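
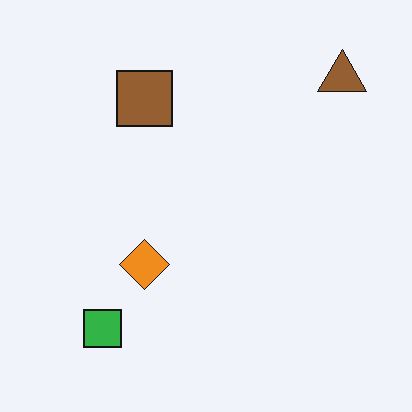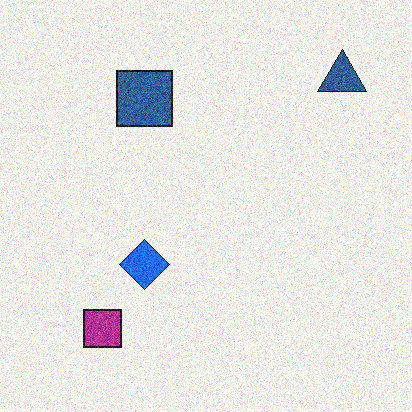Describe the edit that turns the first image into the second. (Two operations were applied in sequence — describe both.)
The second image is the first hue-shifted by a large amount, then degraded with moderate additive noise.

Every shape's color has rotated by the same amount around the hue wheel — a uniform hue shift. Random speckle covers the whole image, including the flat background.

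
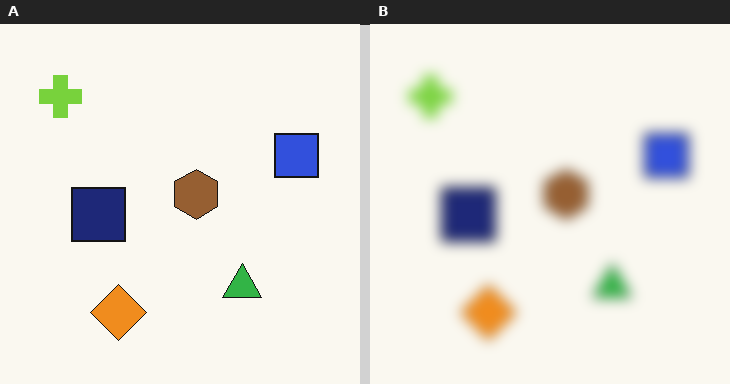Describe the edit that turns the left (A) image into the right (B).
The image was strongly gaussian-blurred.

Shape edges and outlines are uniformly softened across the whole image.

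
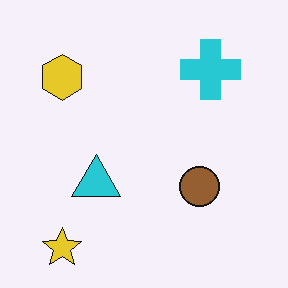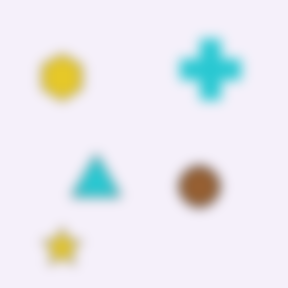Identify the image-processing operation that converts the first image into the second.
This is the original image strongly gaussian-blurred.

Shape edges and outlines are uniformly softened across the whole image.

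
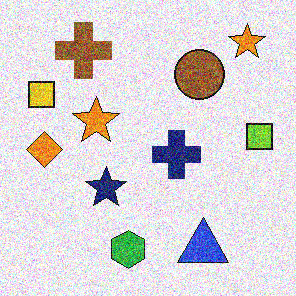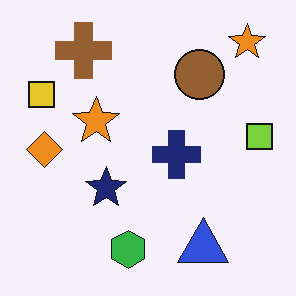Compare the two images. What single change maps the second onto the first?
Degraded with heavy additive noise.

Random speckle covers the whole image, including the flat background.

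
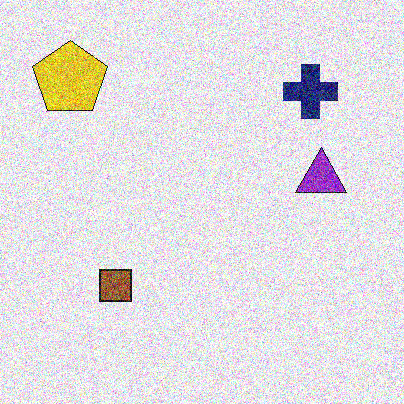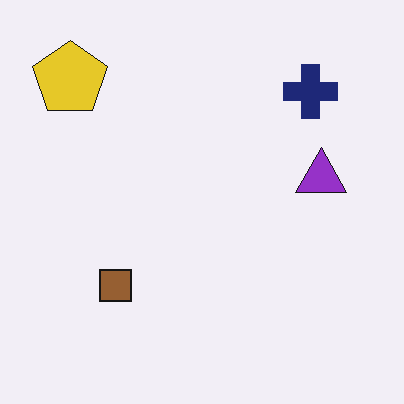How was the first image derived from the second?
The transformation is: degraded with a thick layer of grain.

Random speckle covers the whole image, including the flat background.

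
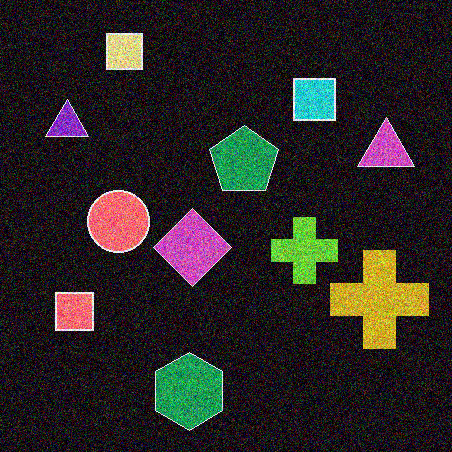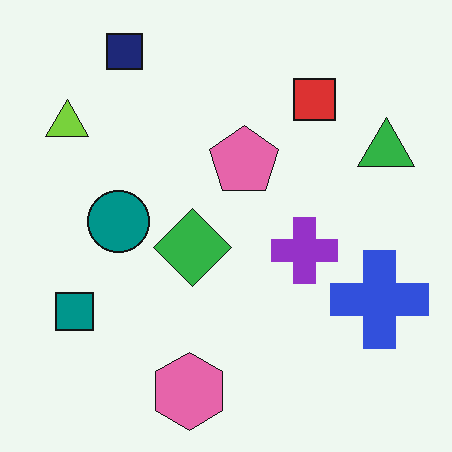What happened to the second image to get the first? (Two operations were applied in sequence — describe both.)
The transformation is: degraded with heavy additive noise, then color-inverted (negative).

Random speckle covers the whole image, including the flat background. The light background has become dark and every shape's color is its complement — a photographic negative.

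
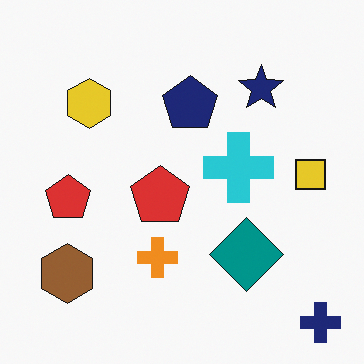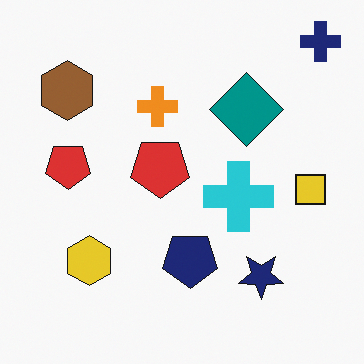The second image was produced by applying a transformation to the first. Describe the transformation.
The second image is the first flipped vertically (top ↔ bottom).

The navy cross is in the bottom-right of the first image and the top-right of the second — shapes on opposite sides of the horizontal midline have swapped in a mirror flip.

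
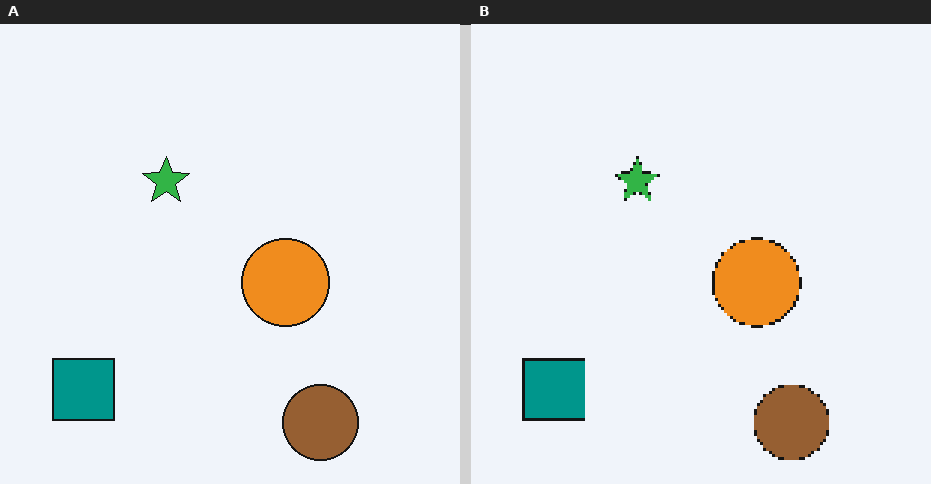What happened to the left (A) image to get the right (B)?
The transformation is: mildly pixelated.

Shapes are reduced to large square blocks; fine edges and outlines are lost — a downscale-then-upscale (mosaic) effect.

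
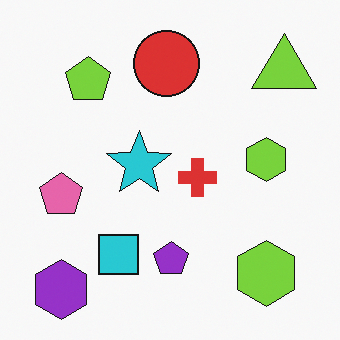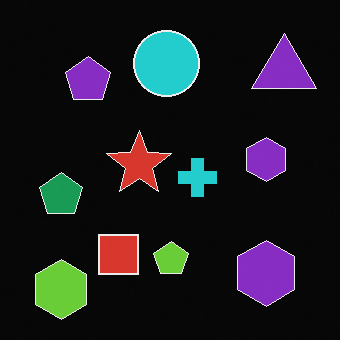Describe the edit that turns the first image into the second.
The image was color-inverted (negative).

The light background has become dark and every shape's color is its complement — a photographic negative.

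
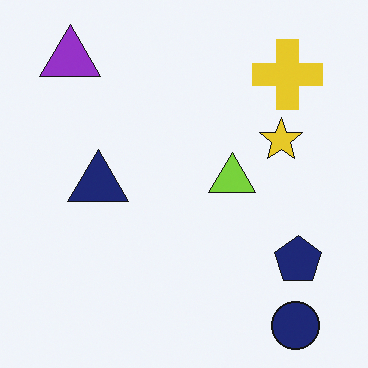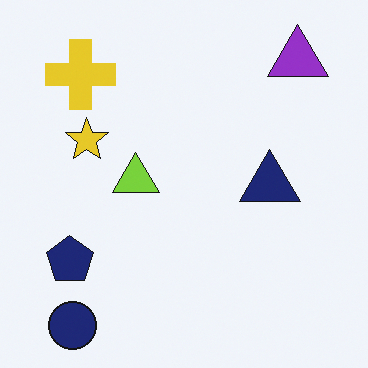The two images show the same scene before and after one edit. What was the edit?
It was flipped horizontally (left ↔ right).

The purple triangle is in the top-left of the first image and the top-right of the second — shapes on opposite sides of the vertical midline have swapped in a mirror flip.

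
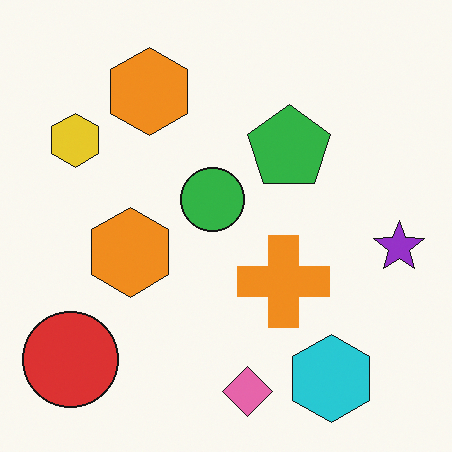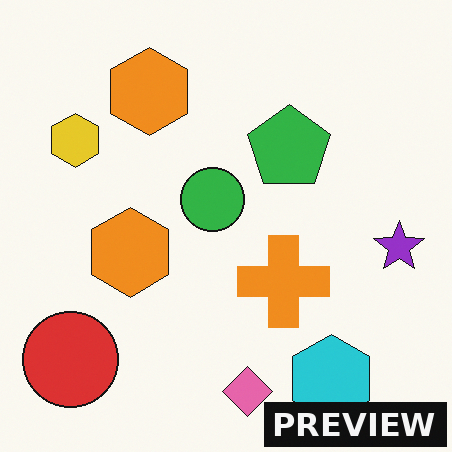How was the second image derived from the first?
Watermarked with the text "PREVIEW" in the lower-right corner.

A dark label reading "PREVIEW" appears in the lower-right corner.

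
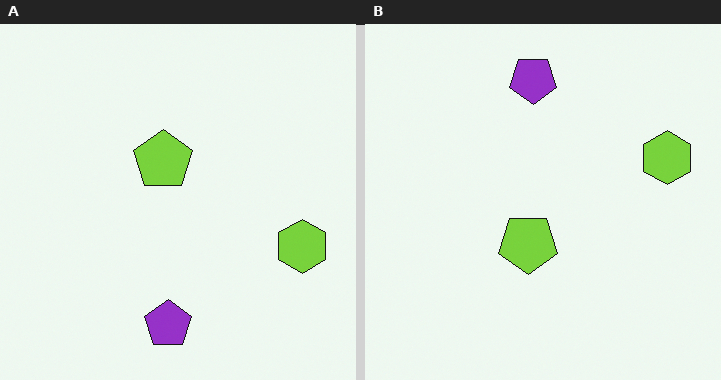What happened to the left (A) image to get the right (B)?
The transformation is: flipped vertically (top ↔ bottom).

The purple pentagon is in the bottom of the left (A) image and the top of the right (B) — shapes on opposite sides of the horizontal midline have swapped in a mirror flip.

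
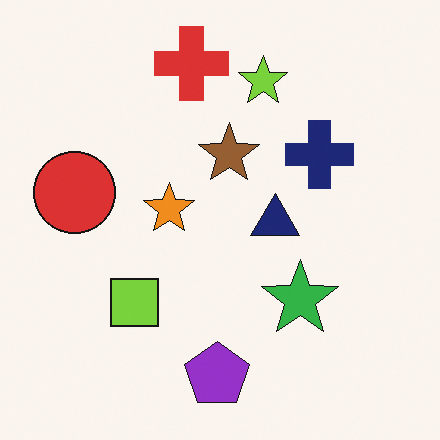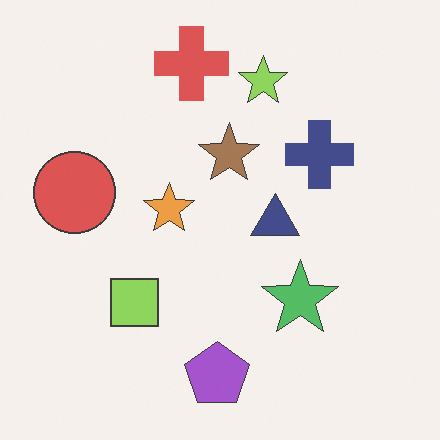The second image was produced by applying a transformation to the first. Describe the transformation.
The second image is the first given slightly reduced contrast.

Tones are pushed toward mid-grey across the whole image — a global contrast change.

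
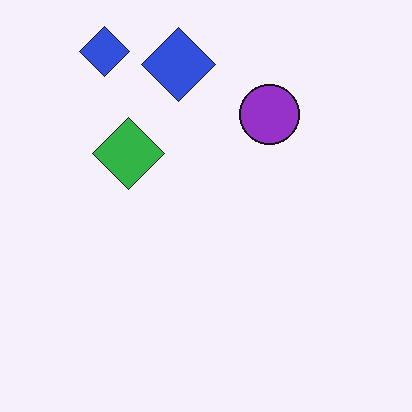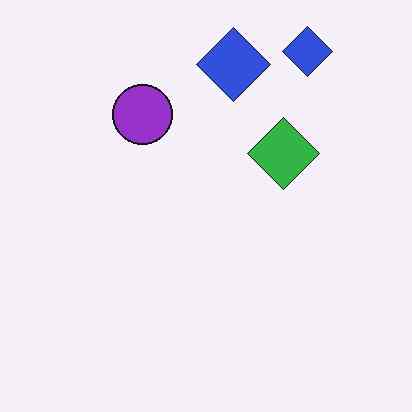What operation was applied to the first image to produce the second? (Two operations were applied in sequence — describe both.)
This is the original image flipped horizontally (left ↔ right), then JPEG-compressed with visible artifacts.

The green diamond is in the left of the first image and the right of the second — shapes on opposite sides of the vertical midline have swapped in a mirror flip. Blocky 8×8 compression artifacts appear around shape edges and the flat background shows ringing — characteristic JPEG degradation.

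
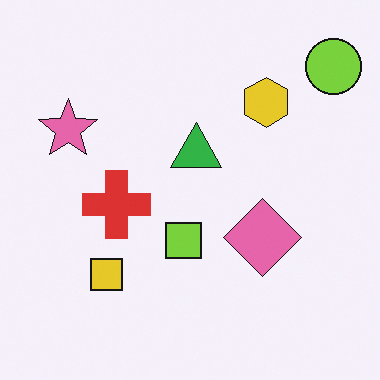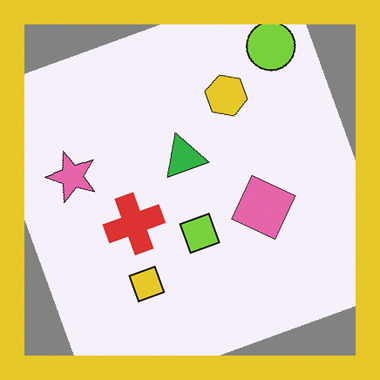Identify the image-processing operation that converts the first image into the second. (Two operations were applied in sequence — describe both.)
It was rotated counter-clockwise by a moderate amount, then framed with a yellow border.

Every shape is tilted by the same angle and the image corners show triangular fill wedges — a whole-image rotation by a non-right angle. A solid yellow frame runs around the edge of the second image, with the content slightly shrunk inside it.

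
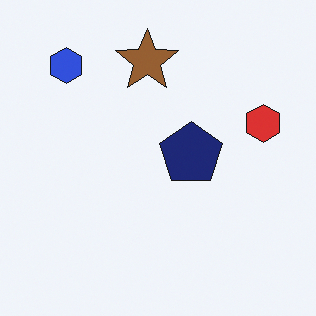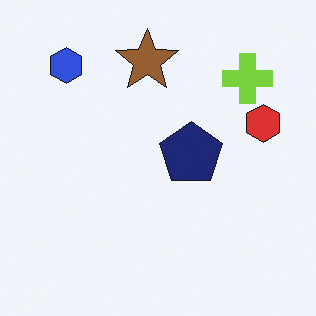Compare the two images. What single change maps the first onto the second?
This is the original image overlaid with an additional lime cross.

A lime cross appears in the second image that is absent from the first.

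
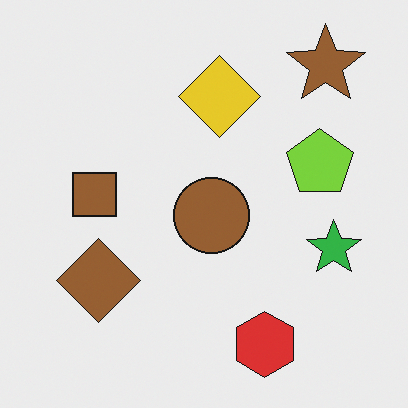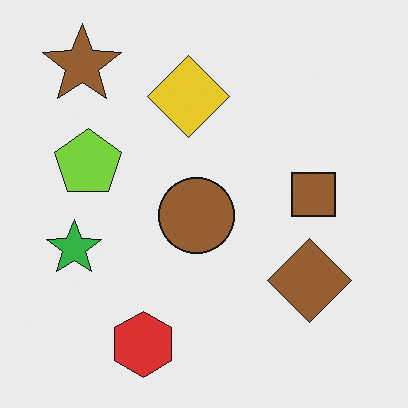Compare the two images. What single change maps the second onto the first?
The image was flipped horizontally (left ↔ right).

The green star is in the left of the second image and the right of the first — shapes on opposite sides of the vertical midline have swapped in a mirror flip.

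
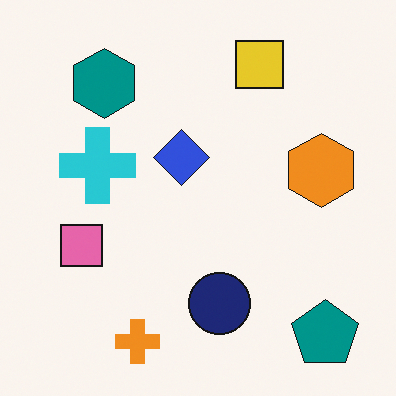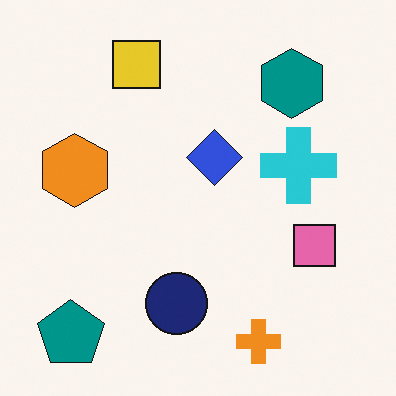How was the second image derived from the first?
It was flipped horizontally (left ↔ right).

The teal pentagon is in the bottom-right of the first image and the bottom-left of the second — shapes on opposite sides of the vertical midline have swapped in a mirror flip.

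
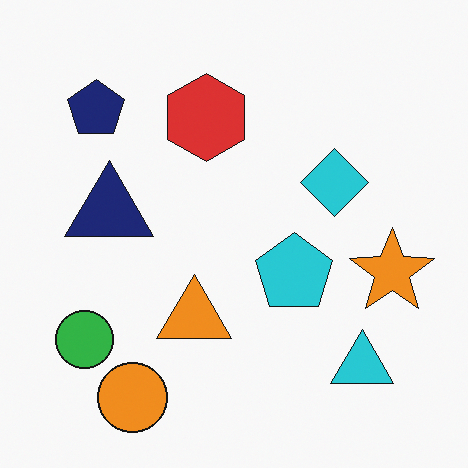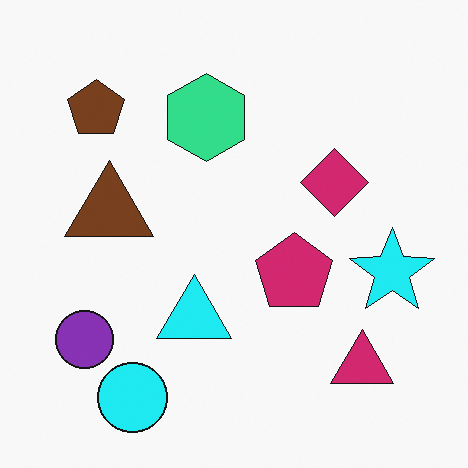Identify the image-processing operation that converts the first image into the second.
The second image is the first hue-shifted noticeably.

Every shape's color has rotated by the same amount around the hue wheel — a uniform hue shift.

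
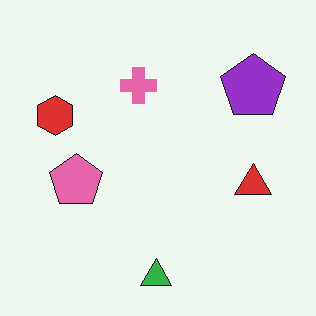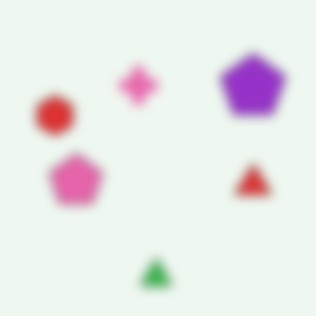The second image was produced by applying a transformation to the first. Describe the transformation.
The second image is the first strongly gaussian-blurred.

Shape edges and outlines are uniformly softened across the whole image.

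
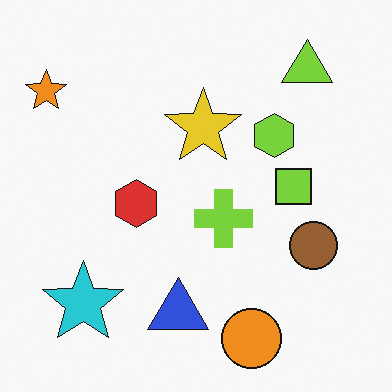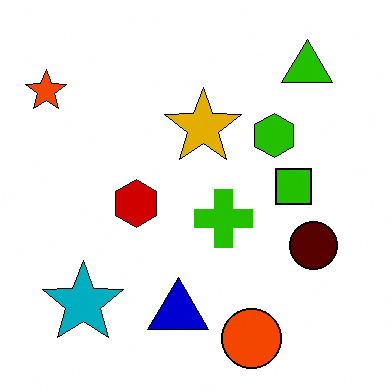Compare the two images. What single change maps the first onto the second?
The second image is the first given much higher contrast.

Tones are pushed away from mid-grey across the whole image — a global contrast change.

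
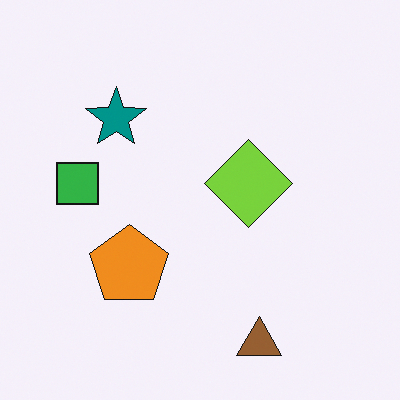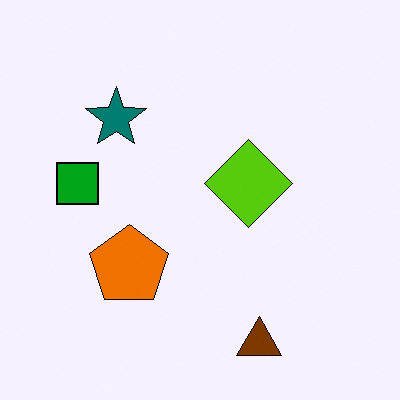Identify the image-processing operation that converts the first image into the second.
The second image is the first given slightly increased contrast.

Tones are pushed away from mid-grey across the whole image — a global contrast change.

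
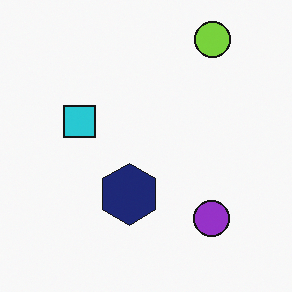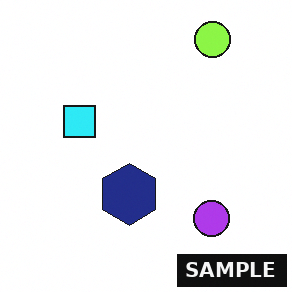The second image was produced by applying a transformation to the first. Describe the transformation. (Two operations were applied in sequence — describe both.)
The transformation is: brightened a little, then watermarked with the text "SAMPLE" in the lower-right corner.

Every pixel — background and shapes alike — is uniformly brightened. A dark label reading "SAMPLE" appears in the lower-right corner.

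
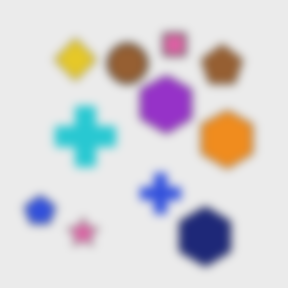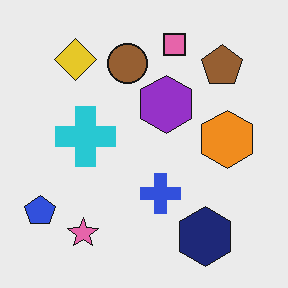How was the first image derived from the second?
The first image is the second noticeably gaussian-blurred.

Shape edges and outlines are uniformly softened across the whole image.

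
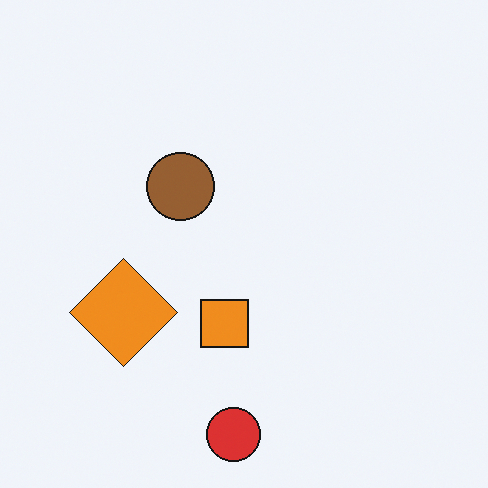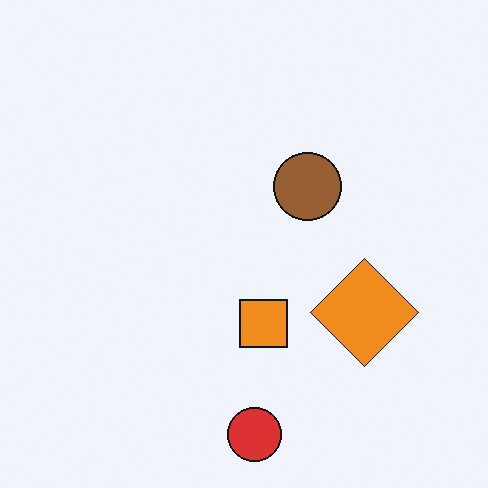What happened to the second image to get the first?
It was flipped horizontally (left ↔ right).

The orange diamond is in the right of the second image and the left of the first — shapes on opposite sides of the vertical midline have swapped in a mirror flip.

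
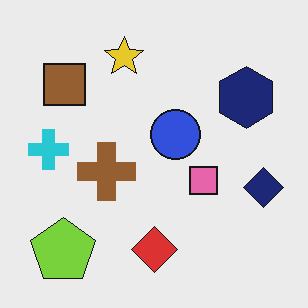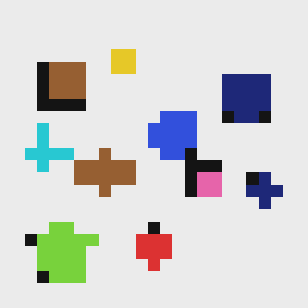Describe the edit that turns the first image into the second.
The image was coarsely pixelated.

Shapes are reduced to large square blocks; fine edges and outlines are lost — a downscale-then-upscale (mosaic) effect.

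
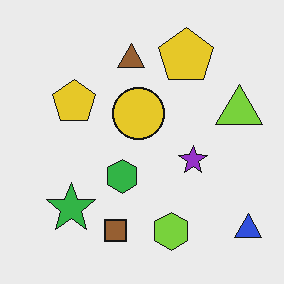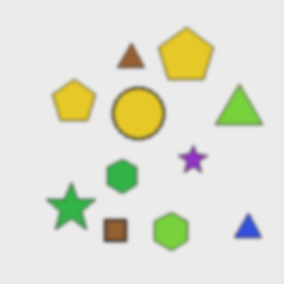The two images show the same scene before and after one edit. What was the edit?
It was lightly blurred.

Shape edges and outlines are uniformly softened across the whole image.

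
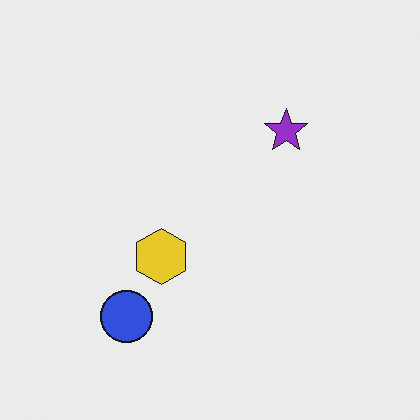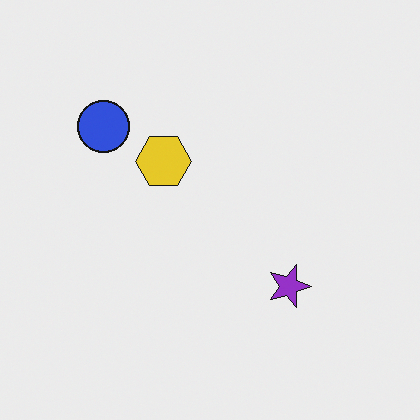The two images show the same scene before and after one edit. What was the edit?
The transformation is: rotated 90° clockwise.

The blue circle sits in the bottom-left of the first image and the top-left of the second — consistent with a whole-image 90° clockwise rotation.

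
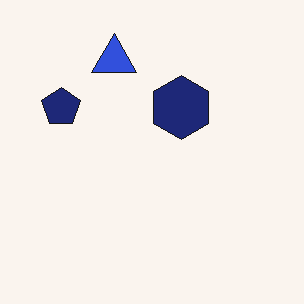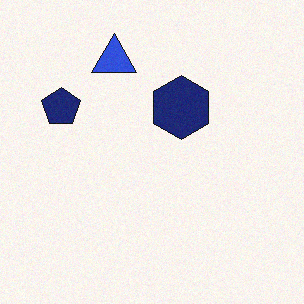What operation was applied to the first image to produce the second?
The transformation is: degraded with a light layer of grain.

Random speckle covers the whole image, including the flat background.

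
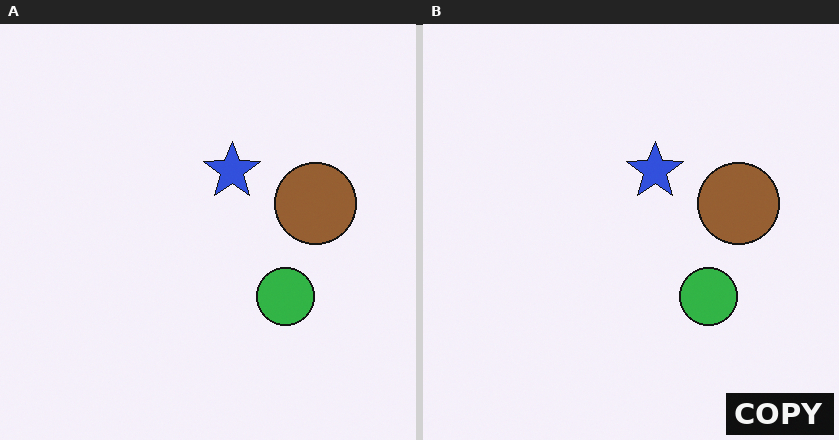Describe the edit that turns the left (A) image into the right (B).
The transformation is: watermarked with the text "COPY" in the lower-right corner.

A dark label reading "COPY" appears in the lower-right corner.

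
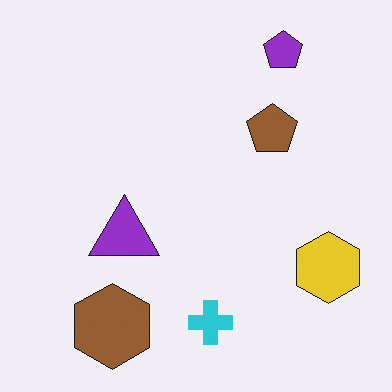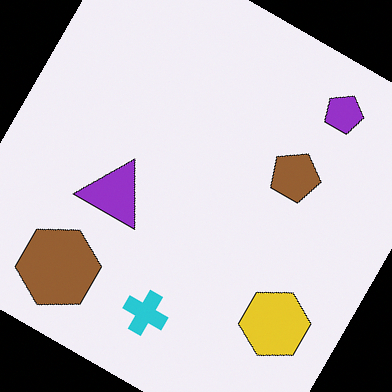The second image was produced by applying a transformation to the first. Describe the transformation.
The second image is the first rotated clockwise by a moderate amount.

Every shape is tilted by the same angle and the image corners show triangular fill wedges — a whole-image rotation by a non-right angle.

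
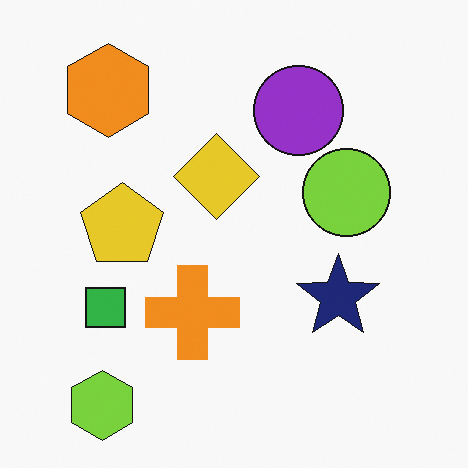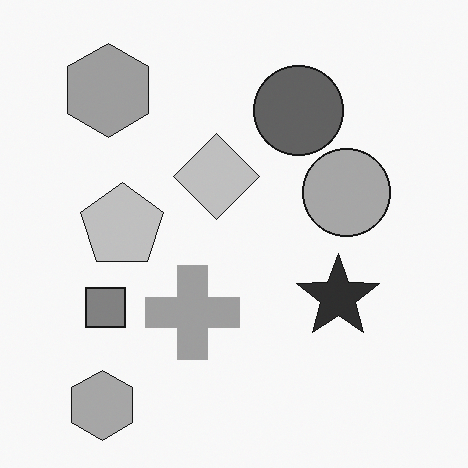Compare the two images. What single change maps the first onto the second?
The transformation is: converted to grayscale.

All color is removed — every shape is now a shade of grey.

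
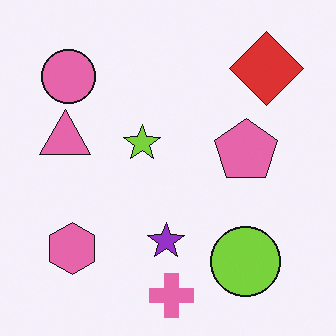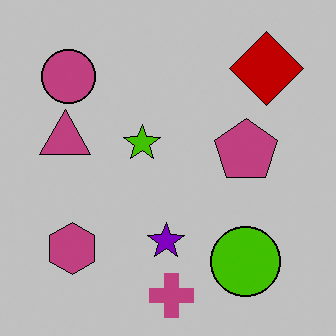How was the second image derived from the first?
The image was heavily posterized to just a handful of flat colors.

Each flat color has snapped to a coarser quantized level — most visibly, the near-white background has dropped to a flat grey.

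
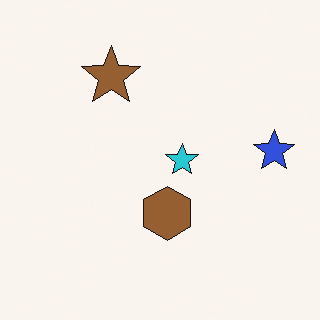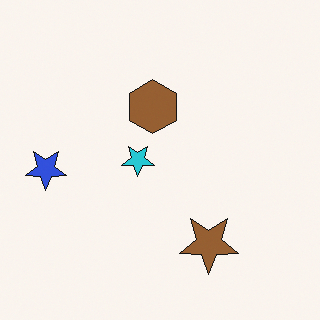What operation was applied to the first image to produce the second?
The second image is the first rotated 180°.

The blue star sits in the right of the first image and the left of the second — consistent with a whole-image 180° rotation.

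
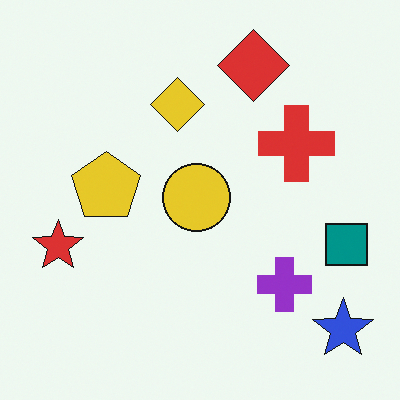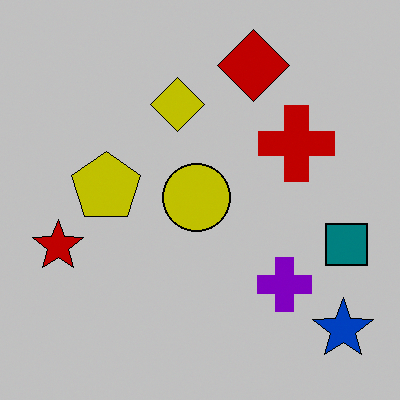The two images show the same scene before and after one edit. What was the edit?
The image was heavily posterized to just a handful of flat colors.

Each flat color has snapped to a coarser quantized level — most visibly, the near-white background has dropped to a flat grey.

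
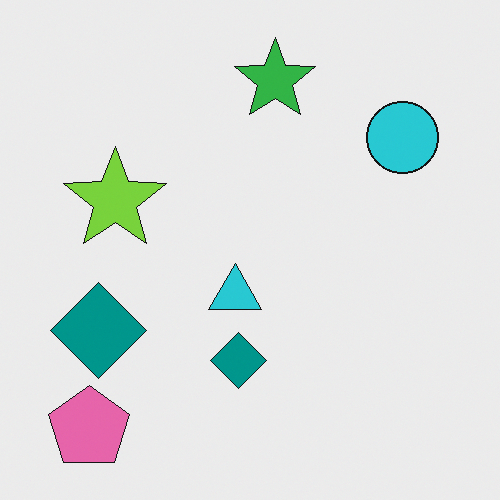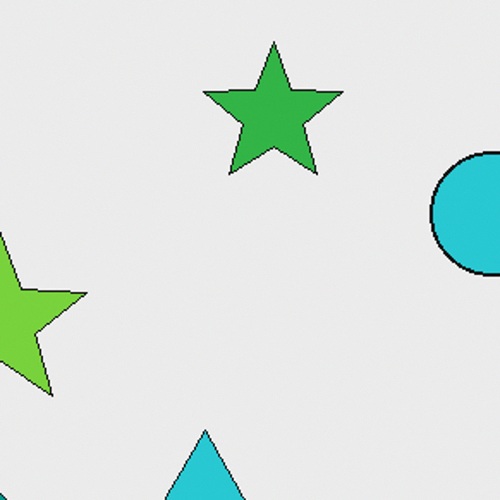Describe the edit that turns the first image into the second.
It was cropped tightly and scaled back up.

The visible shapes are larger and the field of view is narrower; shapes near the original edges may be partly or wholly outside the frame — a crop-and-rescale.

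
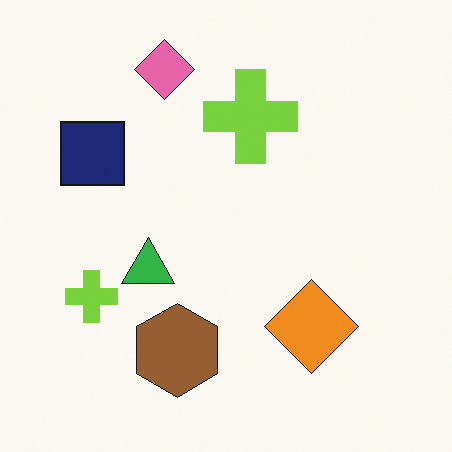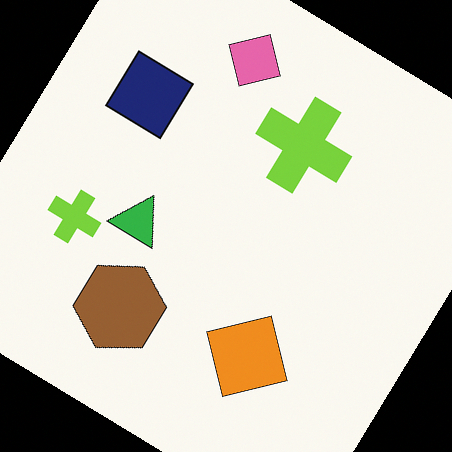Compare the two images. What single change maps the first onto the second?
Rotated clockwise by a large amount — several tens of degrees.

Every shape is tilted by the same angle and the image corners show triangular fill wedges — a whole-image rotation by a non-right angle.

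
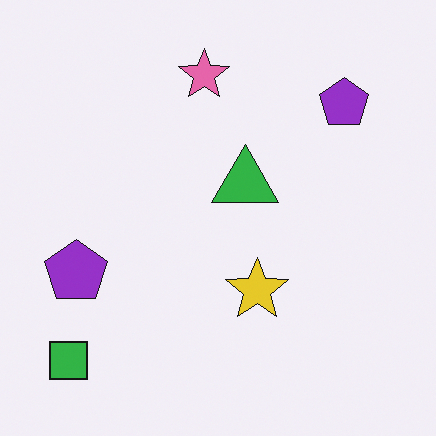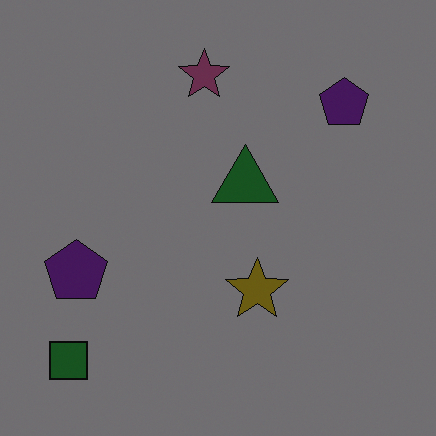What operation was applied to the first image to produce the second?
The image was substantially darkened.

Every pixel — background and shapes alike — is uniformly darkened.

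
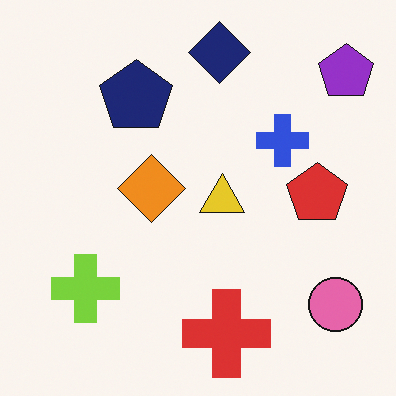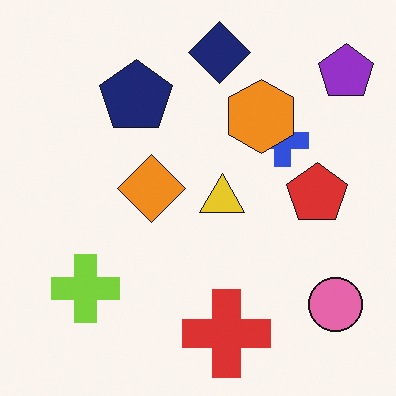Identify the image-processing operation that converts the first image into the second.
This is the original image overlaid with an additional orange hexagon.

An orange hexagon appears in the second image that is absent from the first.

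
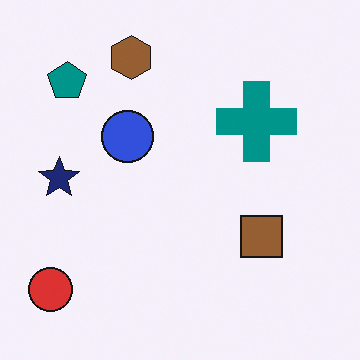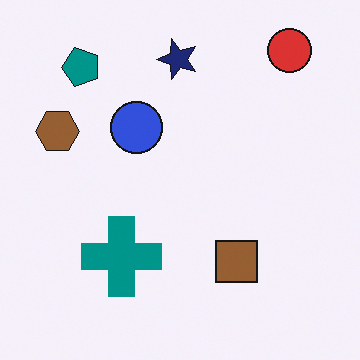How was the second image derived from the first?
It was transposed (reflected across the top-left ↔ bottom-right diagonal).

Shapes have swapped their row and column positions — what was in the top-right is now in the bottom-left — a diagonal reflection.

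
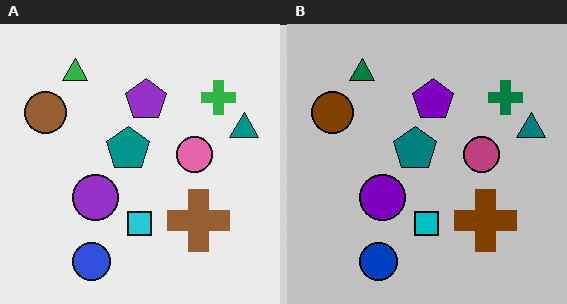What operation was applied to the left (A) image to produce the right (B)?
It was aggressively posterized.

Each flat color has snapped to a coarser quantized level — most visibly, the near-white background has dropped to a flat grey.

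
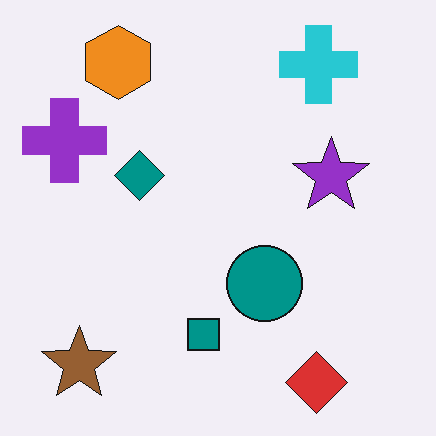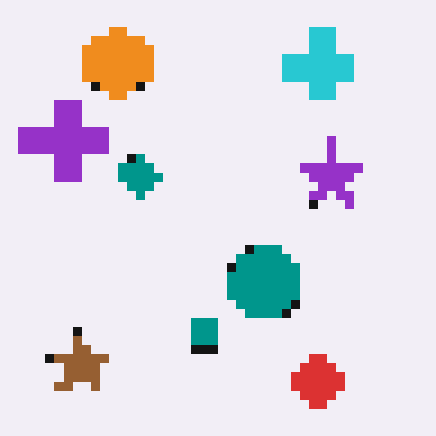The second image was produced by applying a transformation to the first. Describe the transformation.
The transformation is: heavily pixelated into large blocks.

Shapes are reduced to large square blocks; fine edges and outlines are lost — a downscale-then-upscale (mosaic) effect.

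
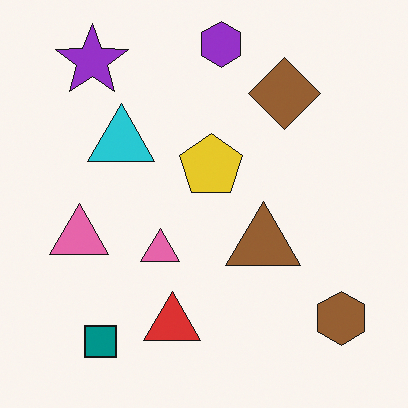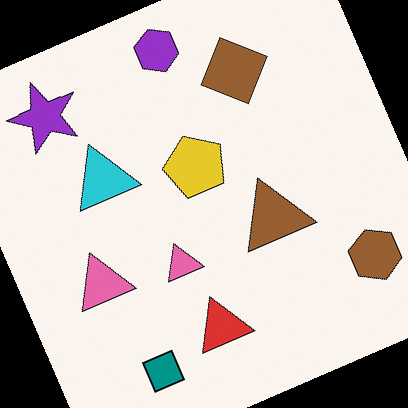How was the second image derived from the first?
This is the original image rotated counter-clockwise by a clearly visible amount.

Every shape is tilted by the same angle and the image corners show triangular fill wedges — a whole-image rotation by a non-right angle.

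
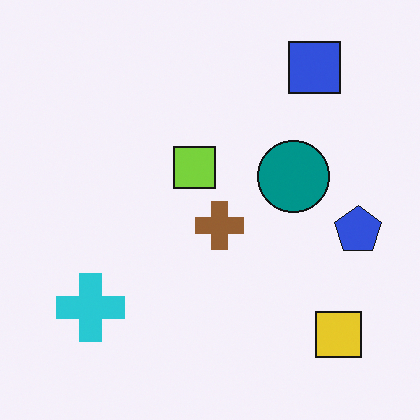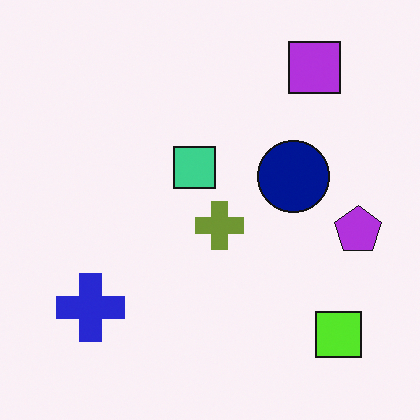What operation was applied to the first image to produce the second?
The image was hue-shifted slightly.

Every shape's color has rotated by the same amount around the hue wheel — a uniform hue shift.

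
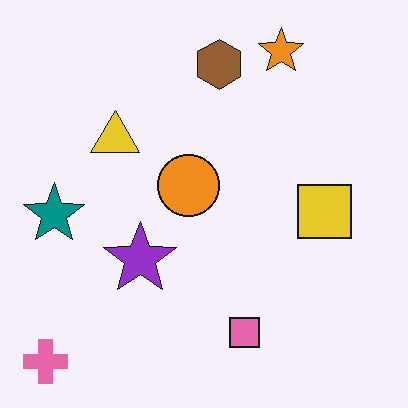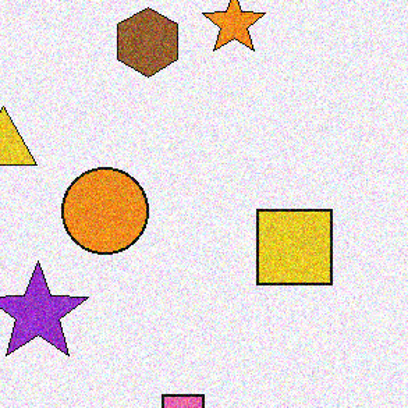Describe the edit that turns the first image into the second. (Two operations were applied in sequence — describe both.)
Degraded with visible gaussian noise, then cropped slightly and scaled back up.

Random speckle covers the whole image, including the flat background. The visible shapes are larger and the field of view is narrower; shapes near the original edges may be partly or wholly outside the frame — a crop-and-rescale.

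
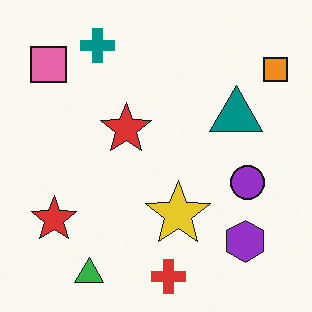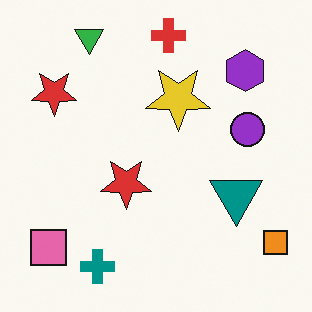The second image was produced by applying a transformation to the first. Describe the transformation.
It was flipped vertically (top ↔ bottom).

The red cross is in the bottom of the first image and the top of the second — shapes on opposite sides of the horizontal midline have swapped in a mirror flip.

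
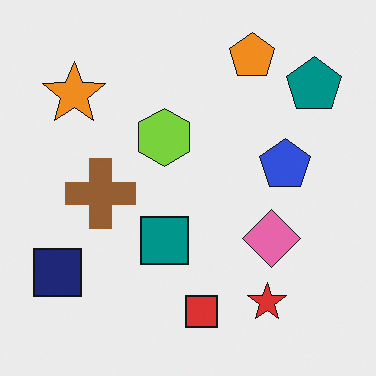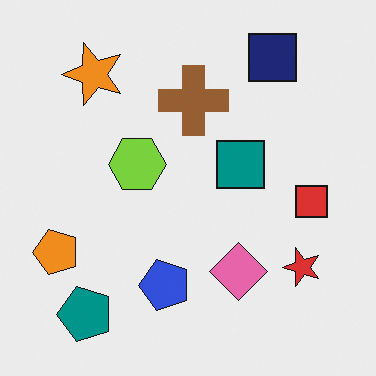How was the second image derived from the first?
This is the original image transposed (reflected across the top-left ↔ bottom-right diagonal).

Shapes have swapped their row and column positions — what was in the top-right is now in the bottom-left — a diagonal reflection.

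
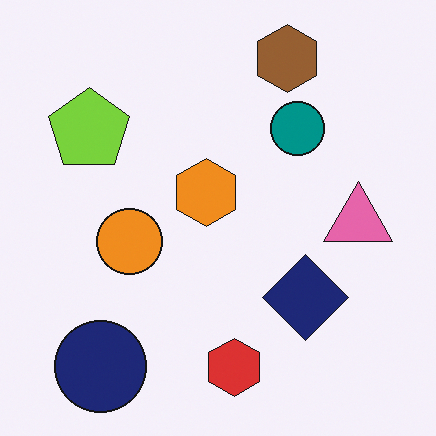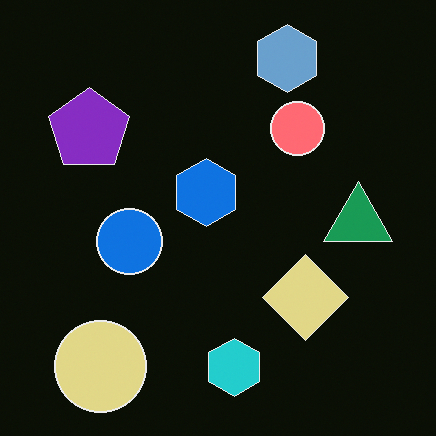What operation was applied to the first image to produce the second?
It was color-inverted (negative).

The light background has become dark and every shape's color is its complement — a photographic negative.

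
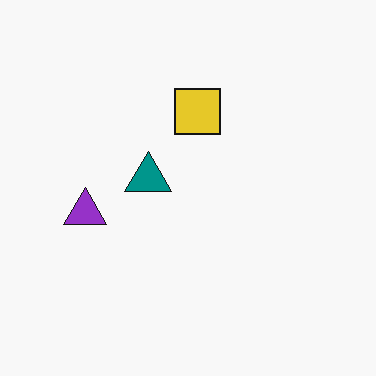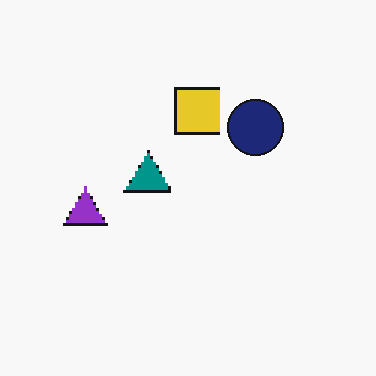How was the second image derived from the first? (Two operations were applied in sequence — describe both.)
The second image is the first lightly pixelated (a mild mosaic effect), then overlaid with an additional navy circle.

Shapes are reduced to large square blocks; fine edges and outlines are lost — a downscale-then-upscale (mosaic) effect. A navy circle appears in the second image that is absent from the first.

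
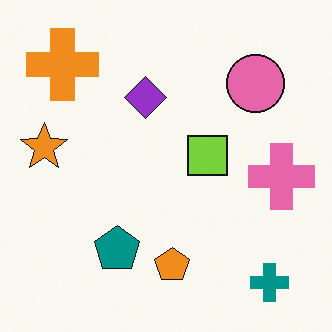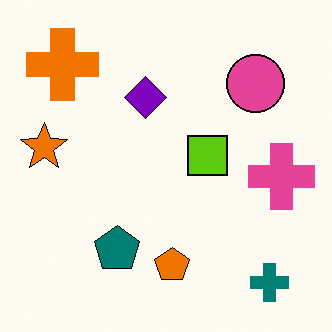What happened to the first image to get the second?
This is the original image given slightly increased contrast.

Tones are pushed away from mid-grey across the whole image — a global contrast change.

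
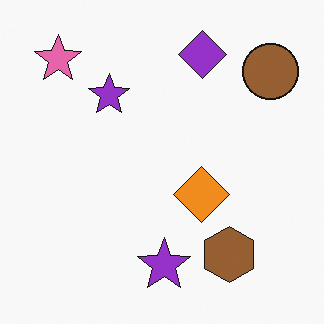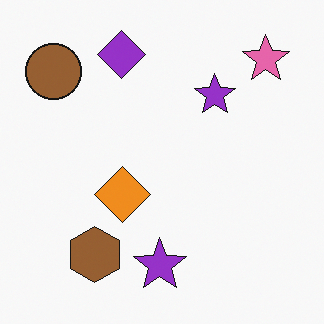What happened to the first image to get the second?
This is the original image flipped horizontally (left ↔ right).

The brown circle is in the top-right of the first image and the top-left of the second — shapes on opposite sides of the vertical midline have swapped in a mirror flip.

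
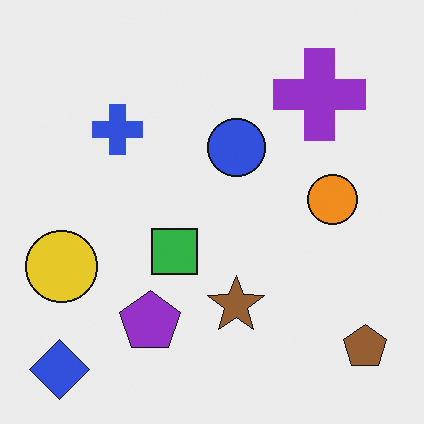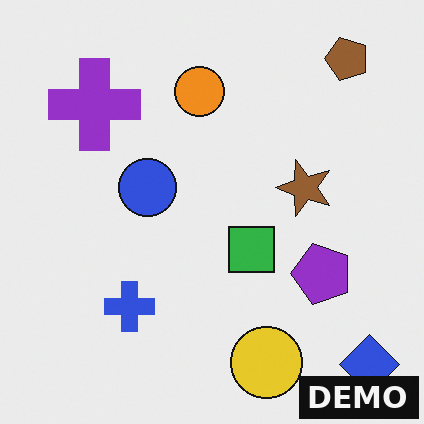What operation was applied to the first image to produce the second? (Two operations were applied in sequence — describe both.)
This is the original image rotated 90° counter-clockwise, then watermarked with the text "DEMO" in the lower-right corner.

The blue diamond sits in the bottom-left of the first image and the bottom-right of the second — consistent with a whole-image 90° counter-clockwise rotation. A dark label reading "DEMO" appears in the lower-right corner.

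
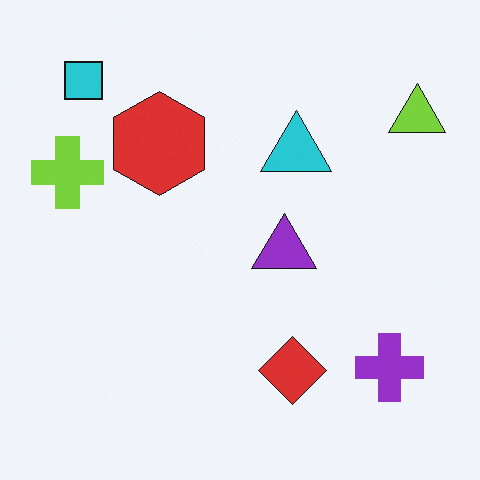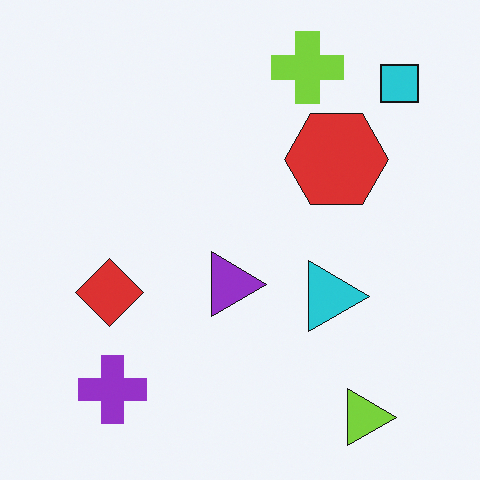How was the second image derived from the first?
This is the original image rotated 90° clockwise.

The cyan square sits in the top-left of the first image and the top-right of the second — consistent with a whole-image 90° clockwise rotation.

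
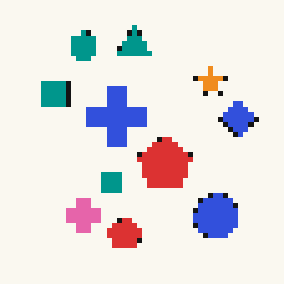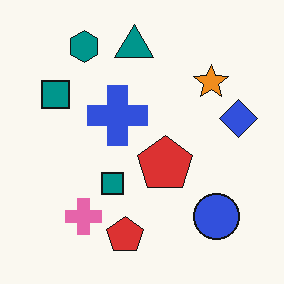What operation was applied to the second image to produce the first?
Lightly pixelated (a mild mosaic effect).

Shapes are reduced to large square blocks; fine edges and outlines are lost — a downscale-then-upscale (mosaic) effect.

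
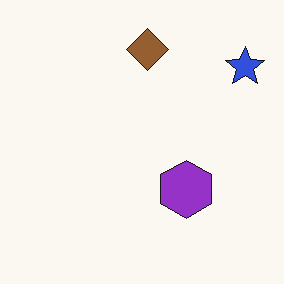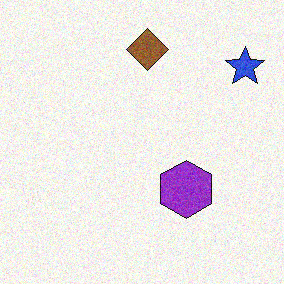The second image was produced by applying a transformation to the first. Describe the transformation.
It was degraded with moderate additive noise.

Random speckle covers the whole image, including the flat background.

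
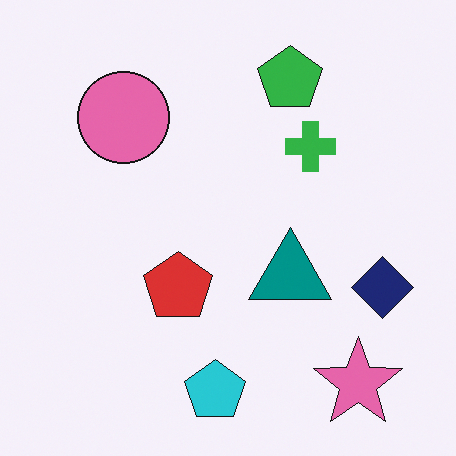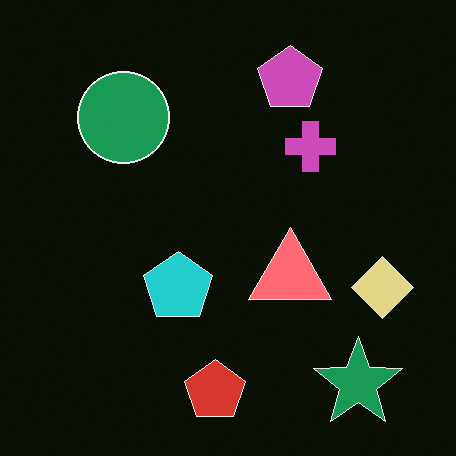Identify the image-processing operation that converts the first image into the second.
This is the original image color-inverted (negative).

The light background has become dark and every shape's color is its complement — a photographic negative.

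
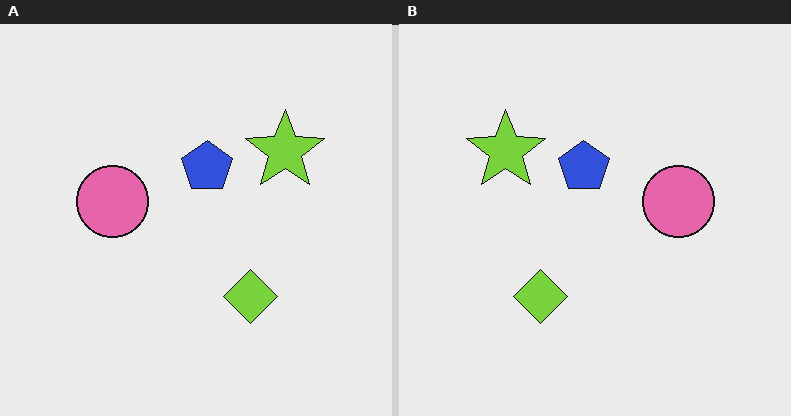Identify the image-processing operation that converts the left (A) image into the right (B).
The image was flipped horizontally (left ↔ right).

The lime star is in the top-right of the left (A) image and the top-left of the right (B) — shapes on opposite sides of the vertical midline have swapped in a mirror flip.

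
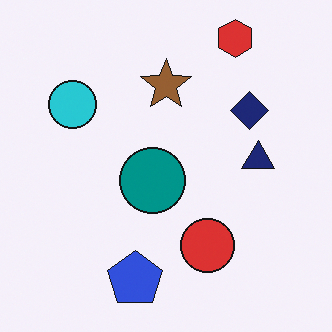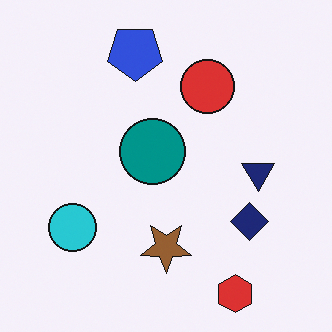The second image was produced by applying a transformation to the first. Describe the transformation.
It was flipped vertically (top ↔ bottom).

The red hexagon is in the top-right of the first image and the bottom-right of the second — shapes on opposite sides of the horizontal midline have swapped in a mirror flip.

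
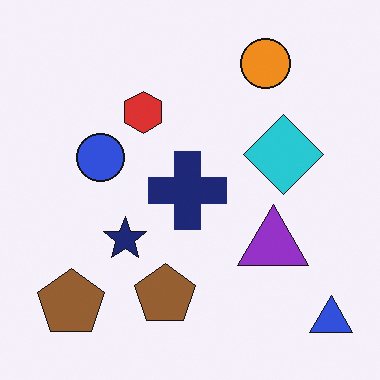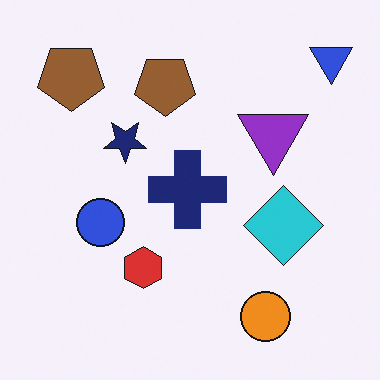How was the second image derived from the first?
The transformation is: flipped vertically (top ↔ bottom).

The blue triangle is in the bottom-right of the first image and the top-right of the second — shapes on opposite sides of the horizontal midline have swapped in a mirror flip.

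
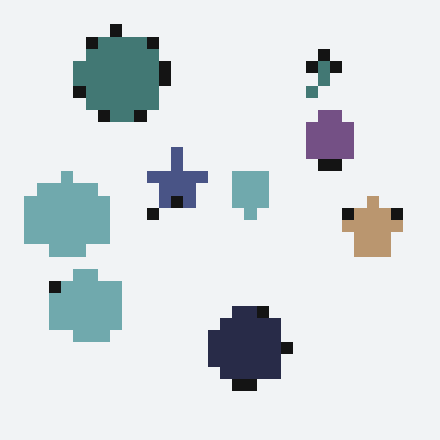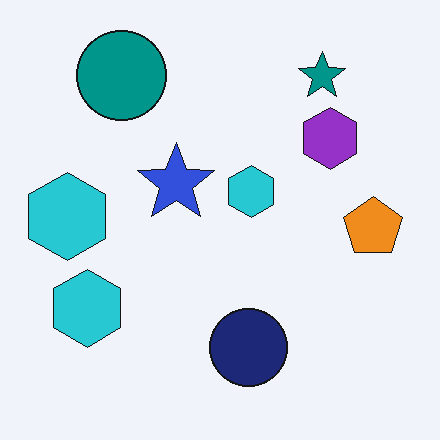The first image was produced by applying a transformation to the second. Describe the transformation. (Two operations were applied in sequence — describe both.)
It was heavily pixelated into large blocks, then made much more muted (saturation change).

Shapes are reduced to large square blocks; fine edges and outlines are lost — a downscale-then-upscale (mosaic) effect. All colors are more muted and greyish — a global saturation change.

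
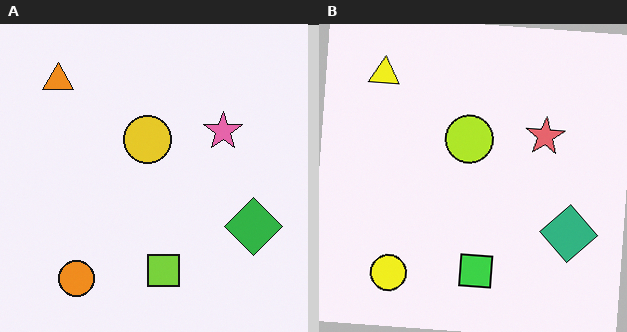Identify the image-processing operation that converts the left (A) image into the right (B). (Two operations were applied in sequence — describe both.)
The transformation is: hue-shifted slightly, then rotated clockwise by a few degrees.

Every shape's color has rotated by the same amount around the hue wheel — a uniform hue shift. Every shape is tilted by the same angle and the image corners show triangular fill wedges — a whole-image rotation by a non-right angle.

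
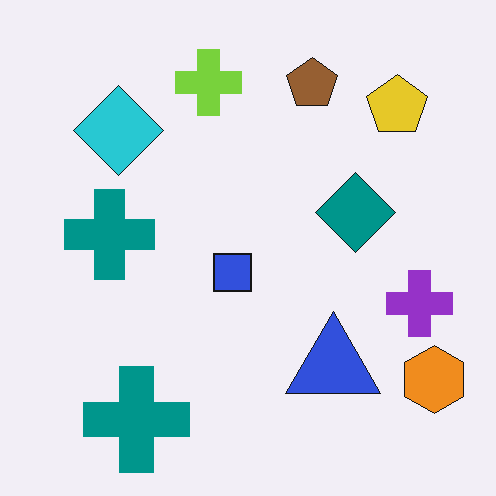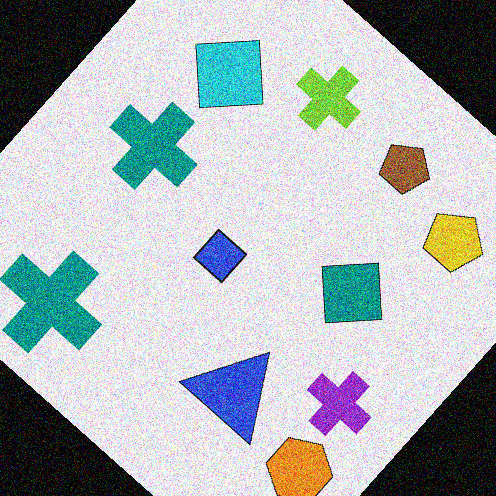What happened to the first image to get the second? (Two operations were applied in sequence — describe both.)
Rotated clockwise by a large amount — several tens of degrees, then degraded with heavy additive noise.

Every shape is tilted by the same angle and the image corners show triangular fill wedges — a whole-image rotation by a non-right angle. Random speckle covers the whole image, including the flat background.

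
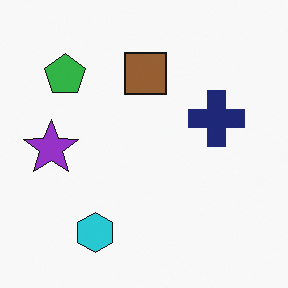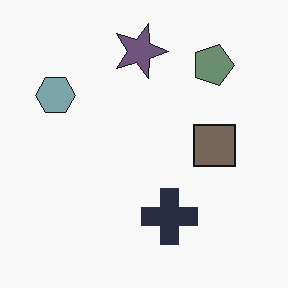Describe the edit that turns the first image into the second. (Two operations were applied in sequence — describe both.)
The transformation is: rotated 90° clockwise, then heavily desaturated.

The green pentagon sits in the top-left of the first image and the top-right of the second — consistent with a whole-image 90° clockwise rotation. All colors are more muted and greyish — a global saturation change.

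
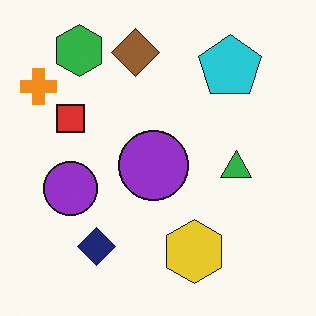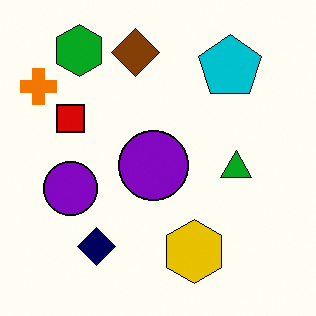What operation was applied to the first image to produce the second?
Given slightly increased contrast.

Tones are pushed away from mid-grey across the whole image — a global contrast change.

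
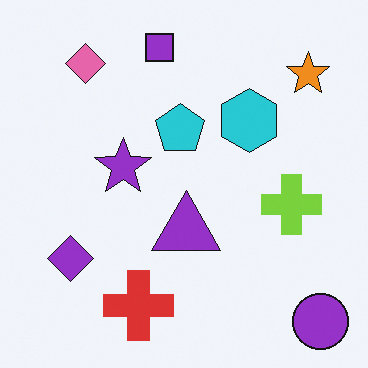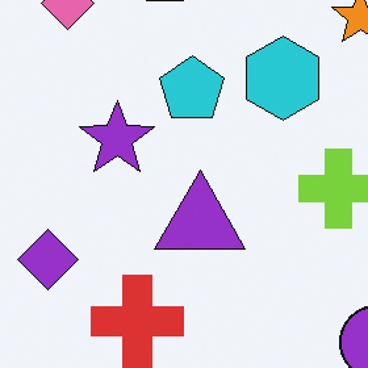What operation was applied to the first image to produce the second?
The image was cropped slightly and scaled back up.

The visible shapes are larger and the field of view is narrower; shapes near the original edges may be partly or wholly outside the frame — a crop-and-rescale.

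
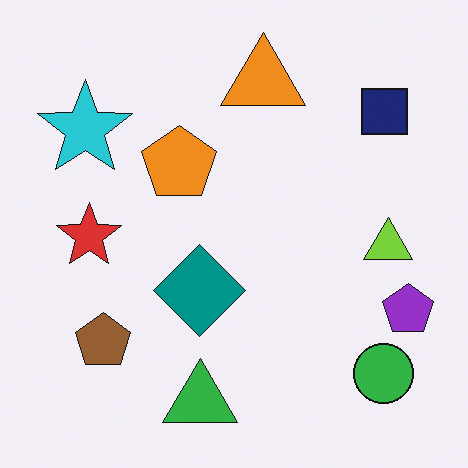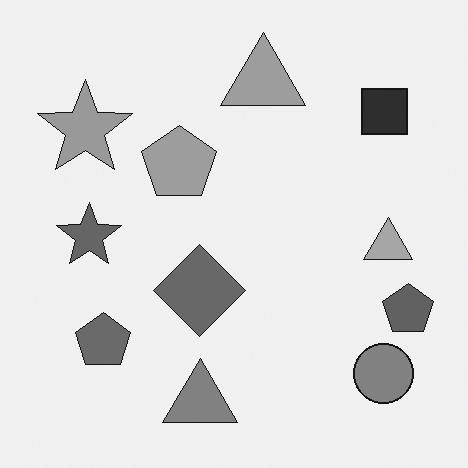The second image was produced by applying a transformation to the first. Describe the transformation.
It was converted to grayscale.

All color is removed — every shape is now a shade of grey.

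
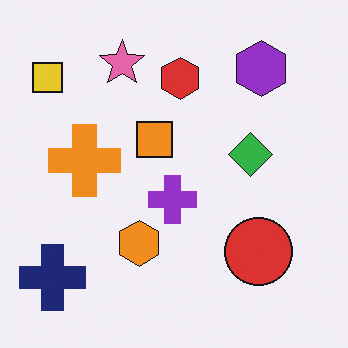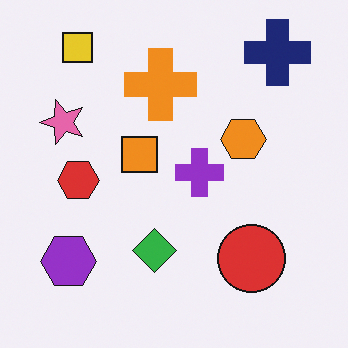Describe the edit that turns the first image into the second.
Transposed (reflected across the top-left ↔ bottom-right diagonal).

Shapes have swapped their row and column positions — what was in the top-right is now in the bottom-left — a diagonal reflection.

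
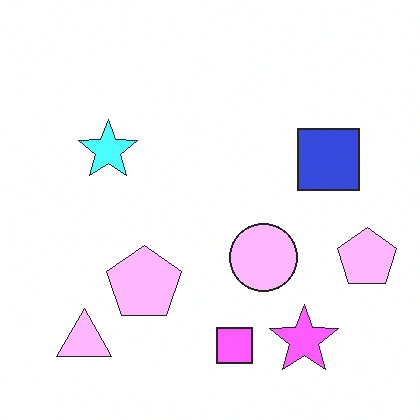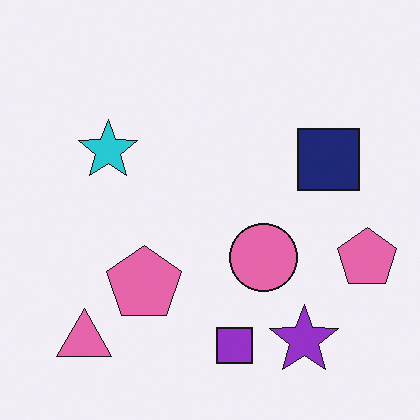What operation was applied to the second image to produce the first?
Brightened a lot.

Every pixel — background and shapes alike — is uniformly brightened.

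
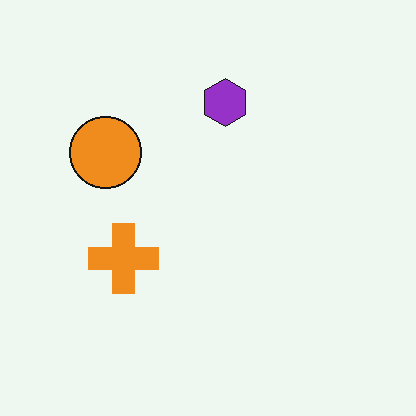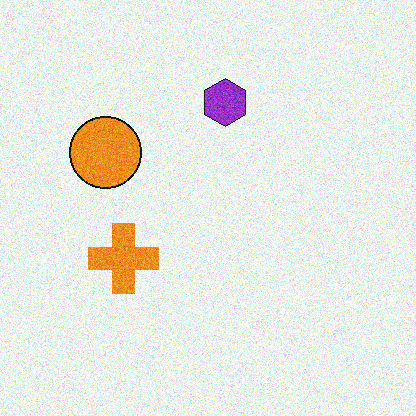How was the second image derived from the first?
Degraded with moderate additive noise.

Random speckle covers the whole image, including the flat background.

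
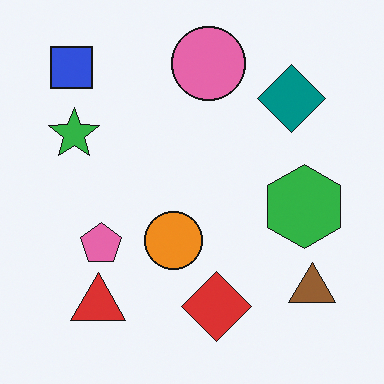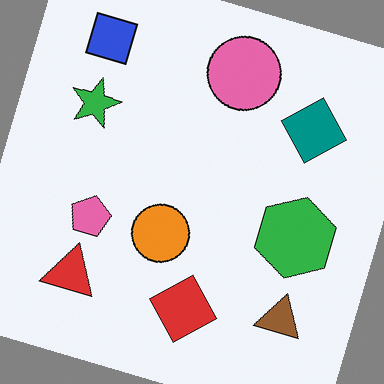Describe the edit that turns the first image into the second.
Rotated clockwise by a moderate amount.

Every shape is tilted by the same angle and the image corners show triangular fill wedges — a whole-image rotation by a non-right angle.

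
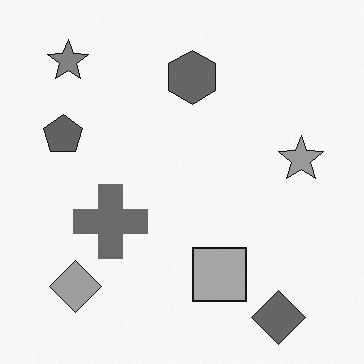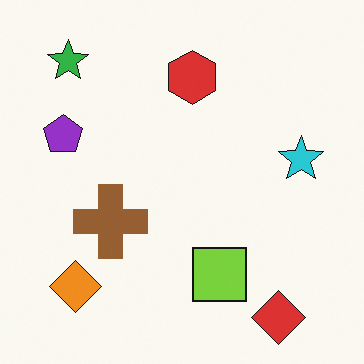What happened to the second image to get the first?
It was converted to grayscale.

All color is removed — every shape is now a shade of grey.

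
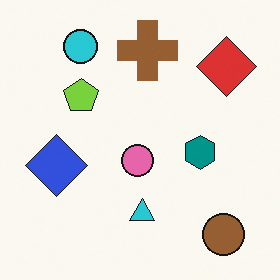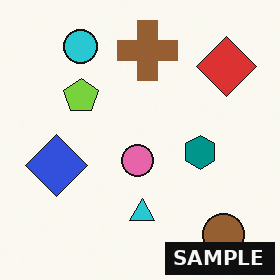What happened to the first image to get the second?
The second image is the first watermarked with the text "SAMPLE" in the lower-right corner.

A dark label reading "SAMPLE" appears in the lower-right corner.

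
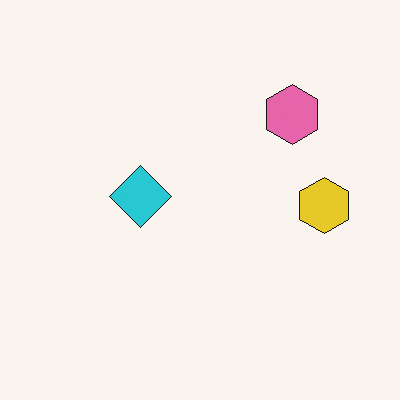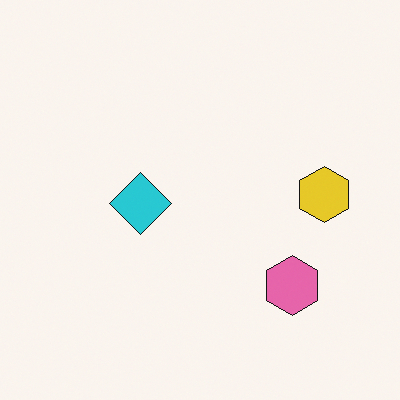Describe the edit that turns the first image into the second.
The transformation is: flipped vertically (top ↔ bottom).

The pink hexagon is in the top-right of the first image and the bottom-right of the second — shapes on opposite sides of the horizontal midline have swapped in a mirror flip.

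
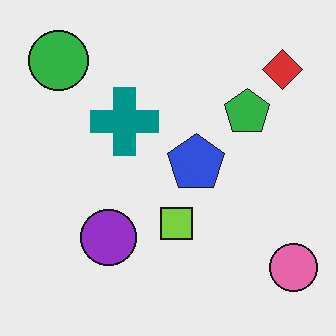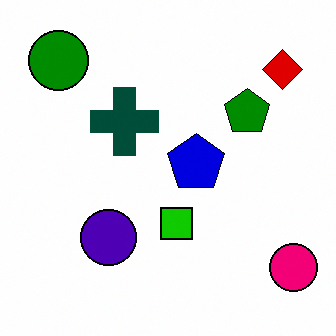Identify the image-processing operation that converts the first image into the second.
This is the original image given much higher contrast.

Tones are pushed away from mid-grey across the whole image — a global contrast change.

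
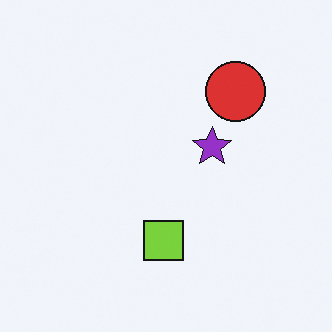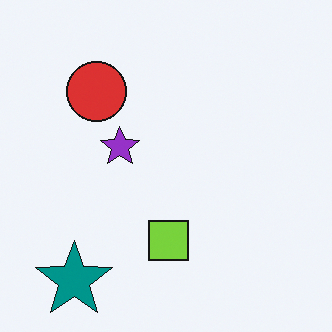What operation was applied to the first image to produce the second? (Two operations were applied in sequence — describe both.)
The image was flipped horizontally (left ↔ right), then overlaid with an additional teal star.

The red circle is in the top-right of the first image and the top-left of the second — shapes on opposite sides of the vertical midline have swapped in a mirror flip. A teal star appears in the second image that is absent from the first.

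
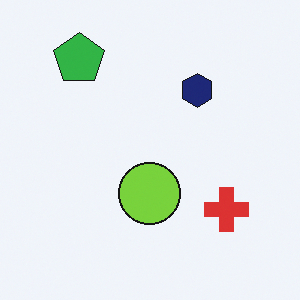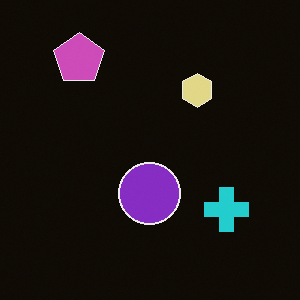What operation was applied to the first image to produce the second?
It was color-inverted (negative).

The light background has become dark and every shape's color is its complement — a photographic negative.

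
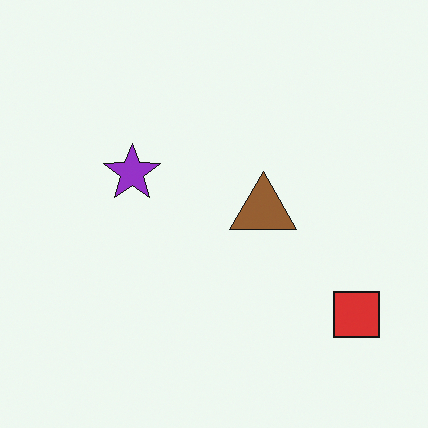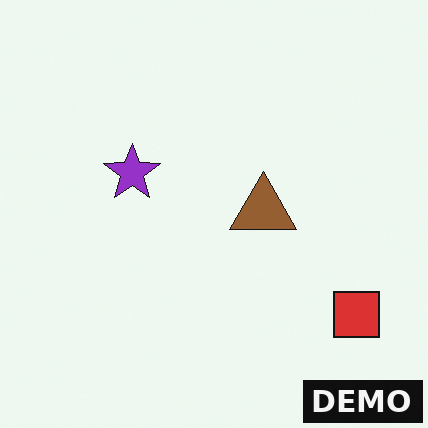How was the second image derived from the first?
The image was watermarked with the text "DEMO" in the lower-right corner.

A dark label reading "DEMO" appears in the lower-right corner.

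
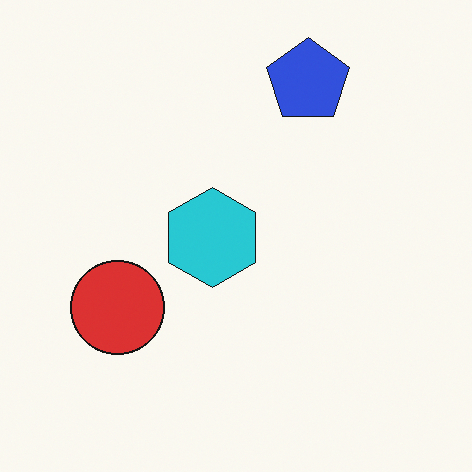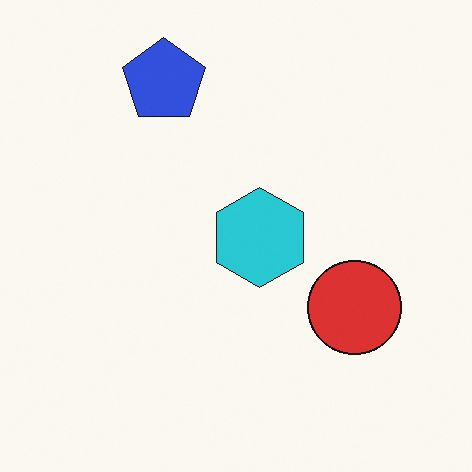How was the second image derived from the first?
Flipped horizontally (left ↔ right).

The red circle is in the left of the first image and the right of the second — shapes on opposite sides of the vertical midline have swapped in a mirror flip.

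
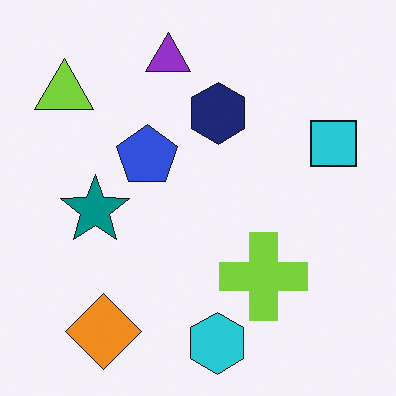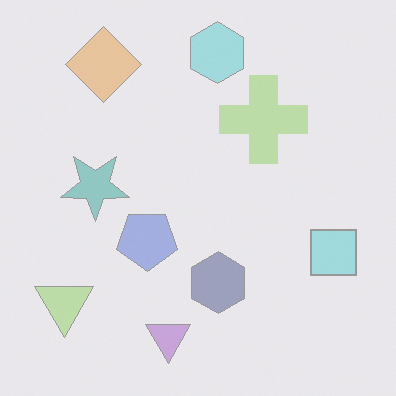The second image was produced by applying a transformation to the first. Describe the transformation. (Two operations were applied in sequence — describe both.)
The transformation is: flipped vertically (top ↔ bottom), then washed out (contrast reduced).

The cyan hexagon is in the bottom of the first image and the top of the second — shapes on opposite sides of the horizontal midline have swapped in a mirror flip. Tones are pushed toward mid-grey across the whole image — a global contrast change.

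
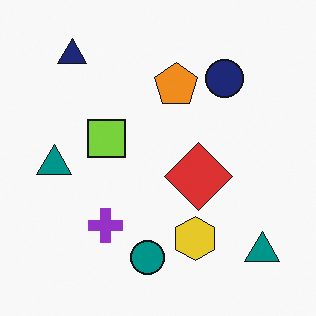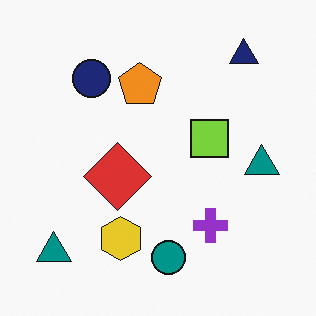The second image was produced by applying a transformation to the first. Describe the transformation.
The image was flipped horizontally (left ↔ right).

The navy triangle is in the top-left of the first image and the top-right of the second — shapes on opposite sides of the vertical midline have swapped in a mirror flip.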